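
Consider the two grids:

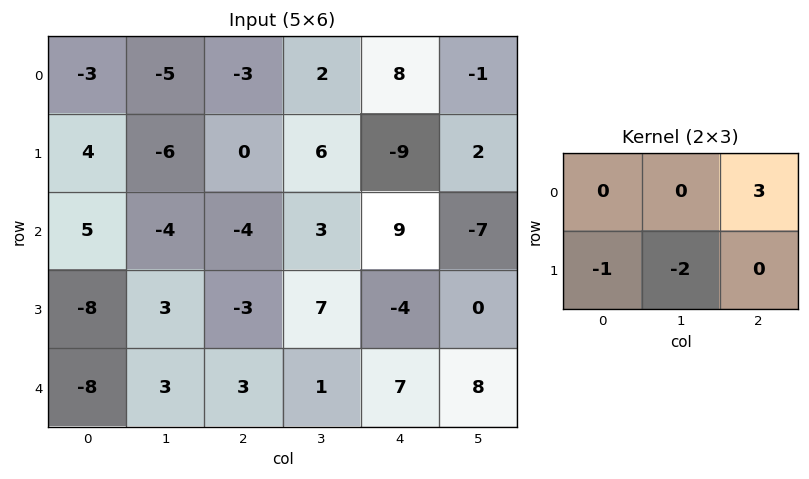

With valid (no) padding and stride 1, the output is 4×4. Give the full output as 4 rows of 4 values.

Output[0,0]: The receptive field on the input at this output position is [-3 -5 -3 / 4 -6 0]. Elementwise product with the kernel and sum: -3·3 + 4·-1 + -6·-2.

-1 12 12 9
3 30 -29 -15
-10 12 16 -20
-7 12 -17 -15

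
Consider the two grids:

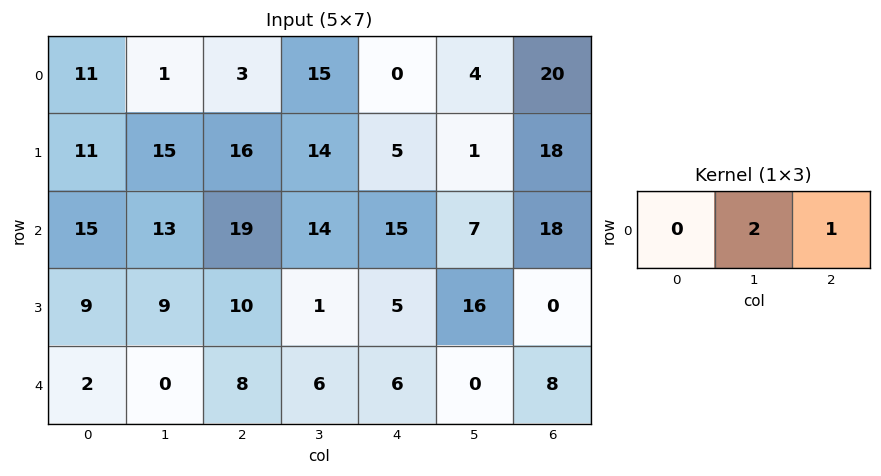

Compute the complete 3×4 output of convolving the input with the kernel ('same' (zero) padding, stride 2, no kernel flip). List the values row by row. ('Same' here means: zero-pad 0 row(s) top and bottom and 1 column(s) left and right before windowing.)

23 21 4 40
43 52 37 36
4 22 12 16

Output[0,0]: The receptive field on the zero-padded input at this output position is [0 11 1]. Elementwise product with the kernel and sum: 11·2 + 1·1.
Output[0,1]: The receptive field on the zero-padded input at this output position is [1 3 15]. Elementwise product with the kernel and sum: 3·2 + 15·1.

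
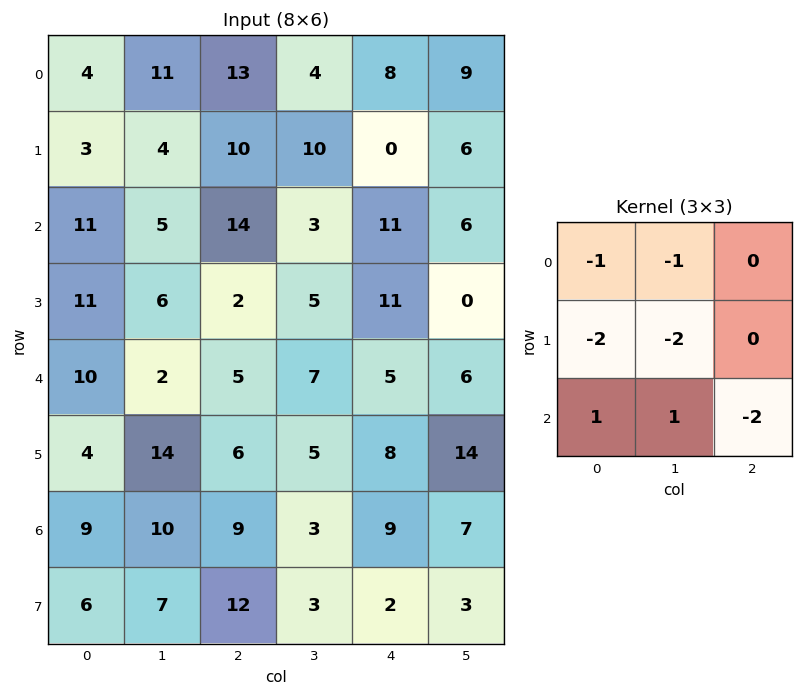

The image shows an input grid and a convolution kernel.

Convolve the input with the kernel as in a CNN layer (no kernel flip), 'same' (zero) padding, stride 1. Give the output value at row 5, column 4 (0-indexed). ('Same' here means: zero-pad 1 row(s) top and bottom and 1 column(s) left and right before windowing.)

The receptive field on the zero-padded input at this output position is [7 5 6 / 5 8 14 / 3 9 7]. Elementwise product with the kernel and sum: 7·-1 + 5·-1 + 5·-2 + 8·-2 + 3·1 + 9·1 + 7·-2.

-40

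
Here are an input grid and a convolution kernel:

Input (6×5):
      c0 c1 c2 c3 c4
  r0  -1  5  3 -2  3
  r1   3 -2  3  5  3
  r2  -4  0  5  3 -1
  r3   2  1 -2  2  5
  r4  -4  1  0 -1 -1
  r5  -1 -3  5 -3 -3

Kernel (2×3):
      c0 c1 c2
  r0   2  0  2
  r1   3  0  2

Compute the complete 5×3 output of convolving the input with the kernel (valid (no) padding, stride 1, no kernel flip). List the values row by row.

Output[0,0]: The receptive field on the input at this output position is [-1 5 3 / 3 -2 3]. Elementwise product with the kernel and sum: -1·2 + 3·2 + 3·3 + 3·2.

19 10 27
10 12 25
4 13 12
-12 7 4
-1 -15 7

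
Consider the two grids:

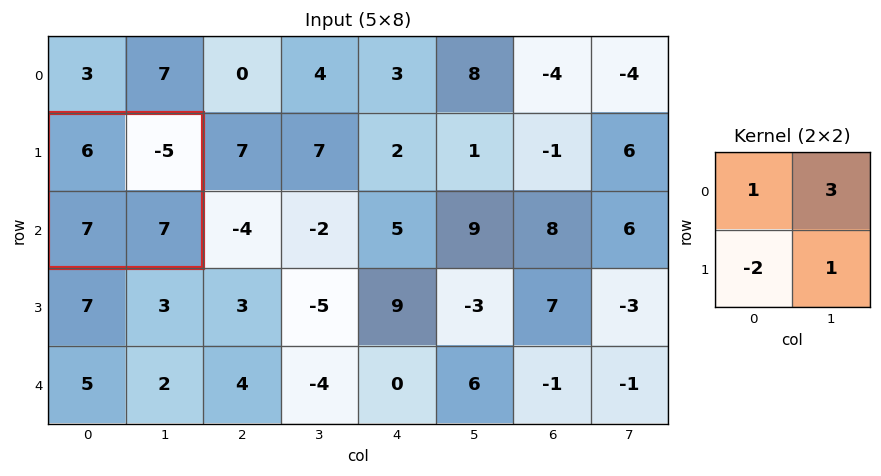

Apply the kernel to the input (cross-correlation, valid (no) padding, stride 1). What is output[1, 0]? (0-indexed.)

The receptive field on the input at this output position is [6 -5 / 7 7]. Elementwise product with the kernel and sum: 6·1 + -5·3 + 7·-2 + 7·1.

-16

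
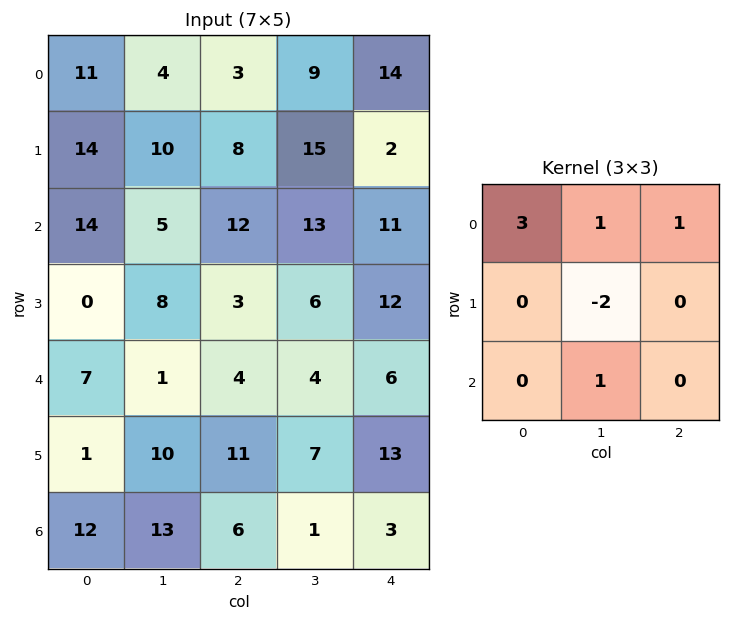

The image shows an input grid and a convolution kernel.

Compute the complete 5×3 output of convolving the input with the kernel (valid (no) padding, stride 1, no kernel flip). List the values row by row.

Output[0,0]: The receptive field on the input at this output position is [11 4 3 / 14 10 8 / 14 5 12]. Elementwise product with the kernel and sum: 11·3 + 4·1 + 3·1 + 10·-2 + 5·1.

25 20 15
58 32 21
44 38 52
19 36 26
19 -5 9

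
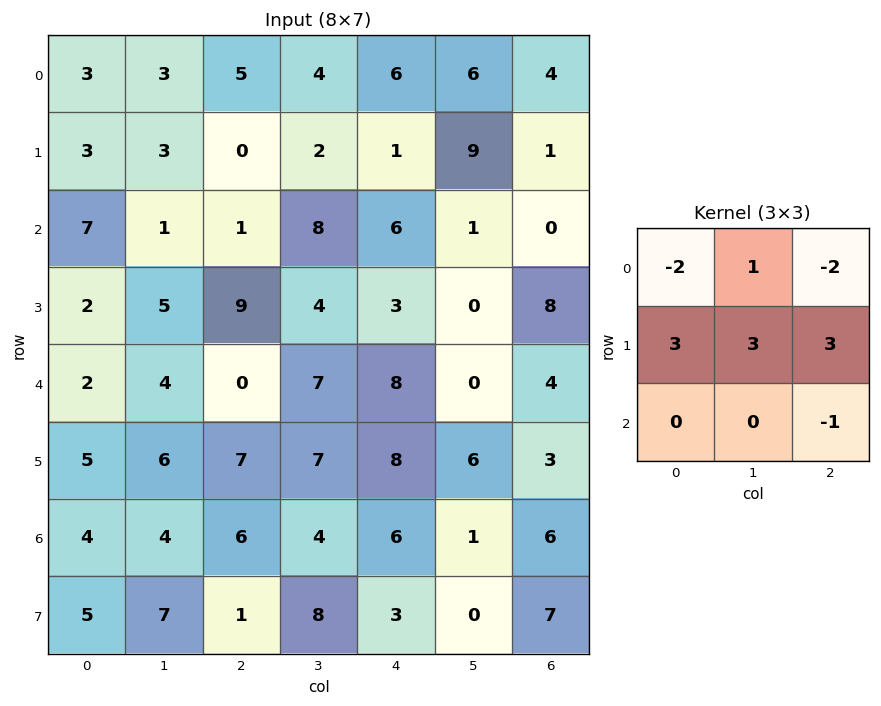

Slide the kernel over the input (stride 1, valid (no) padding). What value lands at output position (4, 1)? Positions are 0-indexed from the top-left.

The receptive field on the input at this output position is [4 0 7 / 6 7 7 / 4 6 4]. Elementwise product with the kernel and sum: 4·-2 + 0·1 + 7·-2 + 6·3 + 7·3 + 7·3 + 4·-1.

34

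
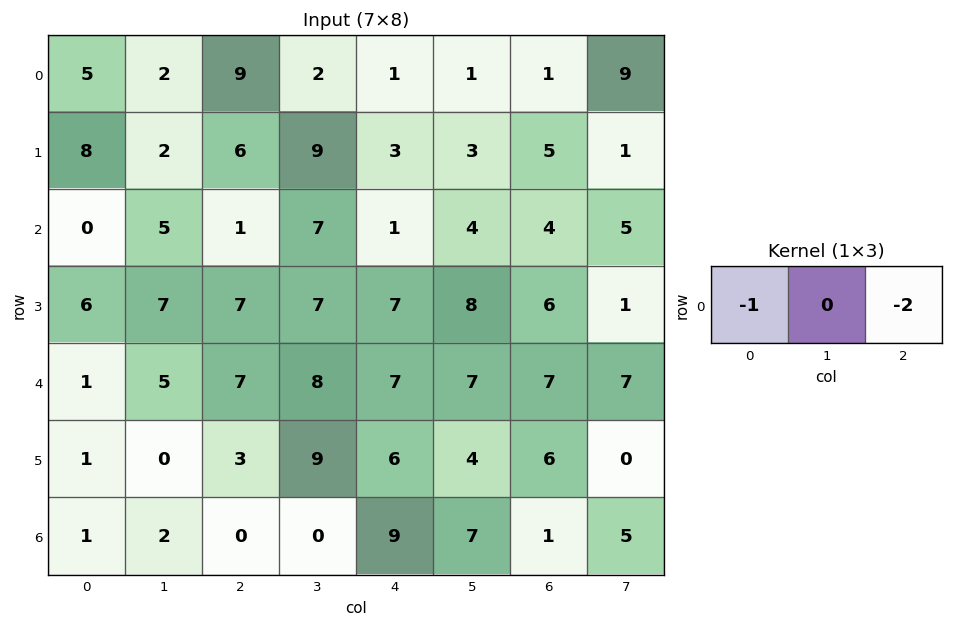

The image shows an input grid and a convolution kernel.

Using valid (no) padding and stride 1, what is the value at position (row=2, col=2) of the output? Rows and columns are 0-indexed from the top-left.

-3

The receptive field on the input at this output position is [1 7 1]. Elementwise product with the kernel and sum: 1·-1 + 1·-2.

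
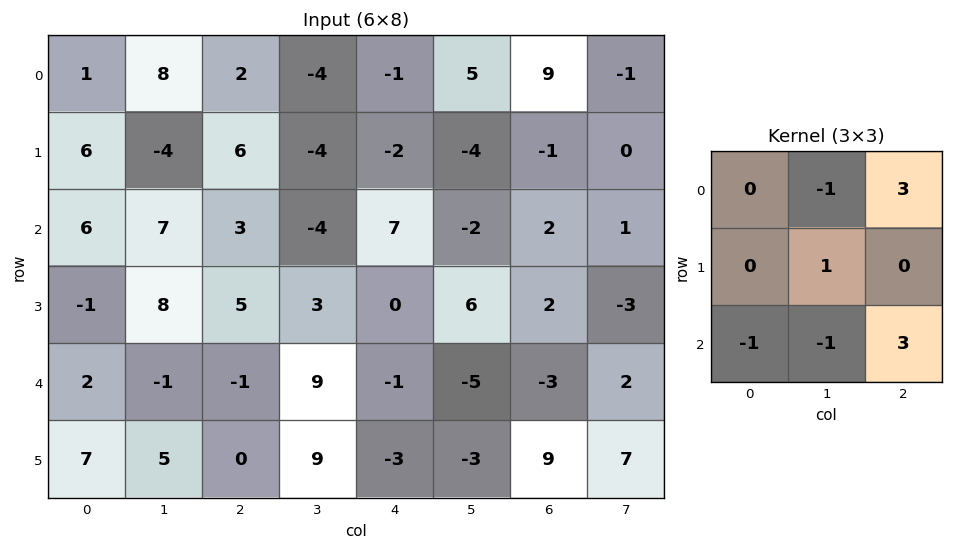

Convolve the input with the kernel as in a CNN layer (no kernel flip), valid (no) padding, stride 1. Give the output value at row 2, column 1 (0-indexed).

19

The receptive field on the input at this output position is [7 3 -4 / 8 5 3 / -1 -1 9]. Elementwise product with the kernel and sum: 3·-1 + -4·3 + 5·1 + -1·-1 + -1·-1 + 9·3.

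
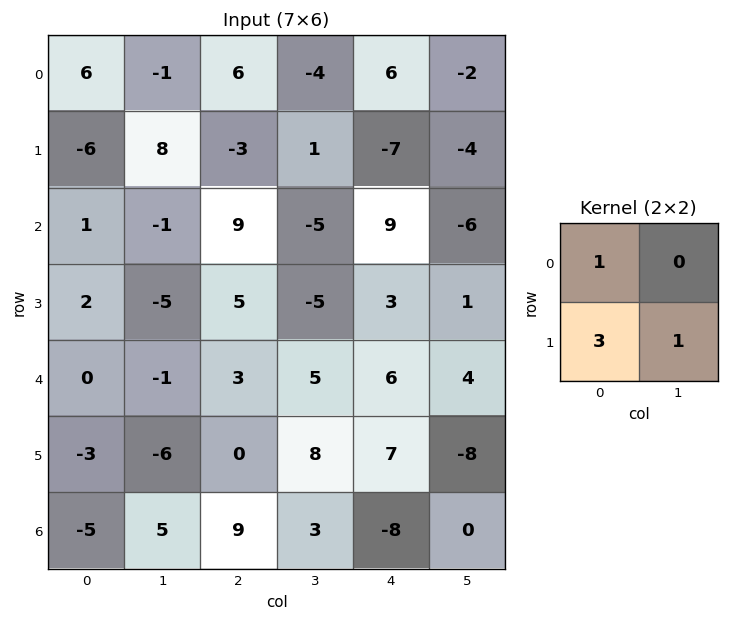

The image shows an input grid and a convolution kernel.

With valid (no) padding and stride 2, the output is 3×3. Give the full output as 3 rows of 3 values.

Output[0,0]: The receptive field on the input at this output position is [6 -1 / -6 8]. Elementwise product with the kernel and sum: 6·1 + -6·3 + 8·1.
Output[0,1]: The receptive field on the input at this output position is [6 -4 / -3 1]. Elementwise product with the kernel and sum: 6·1 + -3·3 + 1·1.

-4 -2 -19
2 19 19
-15 11 19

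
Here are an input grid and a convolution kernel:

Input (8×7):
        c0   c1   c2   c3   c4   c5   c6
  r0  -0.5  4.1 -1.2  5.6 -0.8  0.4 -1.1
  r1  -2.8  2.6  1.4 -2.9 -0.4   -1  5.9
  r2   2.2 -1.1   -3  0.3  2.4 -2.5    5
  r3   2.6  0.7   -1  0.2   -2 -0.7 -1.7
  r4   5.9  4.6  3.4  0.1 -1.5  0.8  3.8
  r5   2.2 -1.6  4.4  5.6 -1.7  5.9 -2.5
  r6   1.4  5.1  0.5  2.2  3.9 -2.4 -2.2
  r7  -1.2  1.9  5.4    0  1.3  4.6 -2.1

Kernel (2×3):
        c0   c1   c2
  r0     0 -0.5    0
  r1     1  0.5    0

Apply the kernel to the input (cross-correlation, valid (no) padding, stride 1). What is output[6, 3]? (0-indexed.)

-1.3

The receptive field on the input at this output position is [2.2 3.9 -2.4 / 0 1.3 4.6]. Elementwise product with the kernel and sum: 3.9·-0.5 + 0·1 + 1.3·0.5.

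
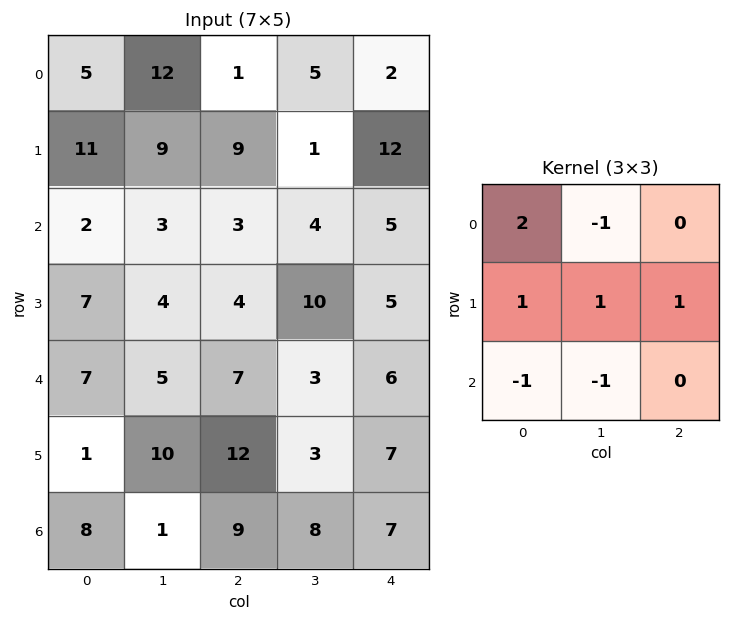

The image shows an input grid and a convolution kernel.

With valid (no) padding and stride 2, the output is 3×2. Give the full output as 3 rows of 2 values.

Output[0,0]: The receptive field on the input at this output position is [5 12 1 / 11 9 9 / 2 3 3]. Elementwise product with the kernel and sum: 5·2 + 12·-1 + 11·1 + 9·1 + 9·1 + 2·-1 + 3·-1.

22 12
4 11
23 16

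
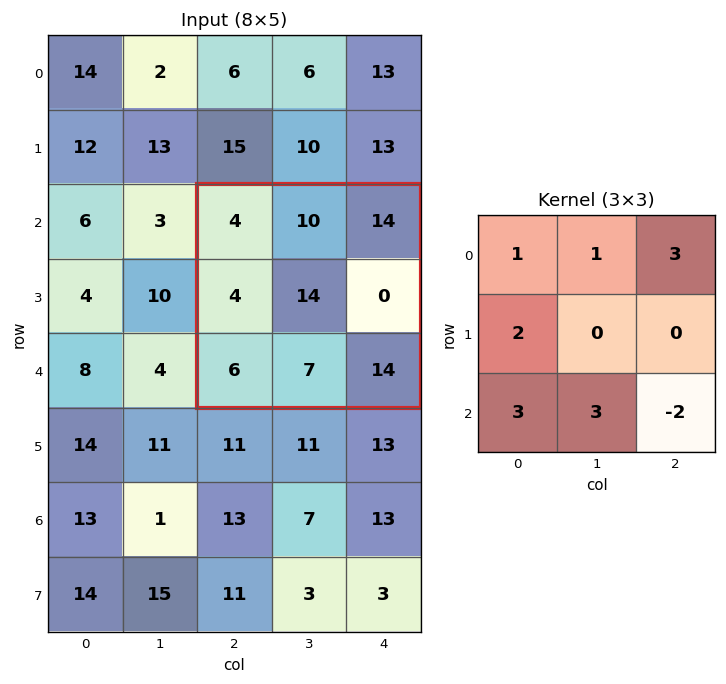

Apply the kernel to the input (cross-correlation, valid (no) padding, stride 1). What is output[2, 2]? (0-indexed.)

75

The receptive field on the input at this output position is [4 10 14 / 4 14 0 / 6 7 14]. Elementwise product with the kernel and sum: 4·1 + 10·1 + 14·3 + 4·2 + 6·3 + 7·3 + 14·-2.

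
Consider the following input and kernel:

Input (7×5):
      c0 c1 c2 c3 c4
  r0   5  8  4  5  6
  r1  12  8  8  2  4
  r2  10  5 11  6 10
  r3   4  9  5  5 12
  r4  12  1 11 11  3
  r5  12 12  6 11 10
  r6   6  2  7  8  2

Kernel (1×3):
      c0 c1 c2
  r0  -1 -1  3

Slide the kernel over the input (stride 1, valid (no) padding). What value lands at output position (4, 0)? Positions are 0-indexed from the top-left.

20

The receptive field on the input at this output position is [12 1 11]. Elementwise product with the kernel and sum: 12·-1 + 1·-1 + 11·3.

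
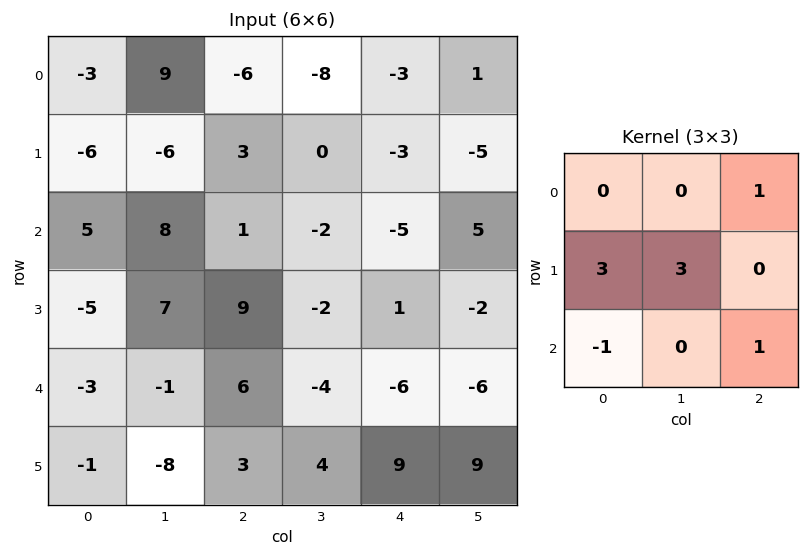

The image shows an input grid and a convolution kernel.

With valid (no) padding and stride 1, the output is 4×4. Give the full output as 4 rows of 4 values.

-46 -27 0 -1
56 18 -14 -26
16 43 4 0
1 25 13 -27

Output[0,0]: The receptive field on the input at this output position is [-3 9 -6 / -6 -6 3 / 5 8 1]. Elementwise product with the kernel and sum: -6·1 + -6·3 + -6·3 + 5·-1 + 1·1.
Output[0,1]: The receptive field on the input at this output position is [9 -6 -8 / -6 3 0 / 8 1 -2]. Elementwise product with the kernel and sum: -8·1 + -6·3 + 3·3 + 8·-1 + -2·1.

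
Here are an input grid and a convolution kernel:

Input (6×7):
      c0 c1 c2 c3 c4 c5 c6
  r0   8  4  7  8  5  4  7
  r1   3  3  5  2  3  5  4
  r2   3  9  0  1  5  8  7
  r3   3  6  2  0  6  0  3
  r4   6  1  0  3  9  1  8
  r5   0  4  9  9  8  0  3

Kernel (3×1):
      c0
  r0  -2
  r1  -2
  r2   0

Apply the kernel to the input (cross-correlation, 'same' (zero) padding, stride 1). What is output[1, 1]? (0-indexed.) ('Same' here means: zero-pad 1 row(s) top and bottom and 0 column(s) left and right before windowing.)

The receptive field on the zero-padded input at this output position is [4 / 3 / 9]. Elementwise product with the kernel and sum: 4·-2 + 3·-2.

-14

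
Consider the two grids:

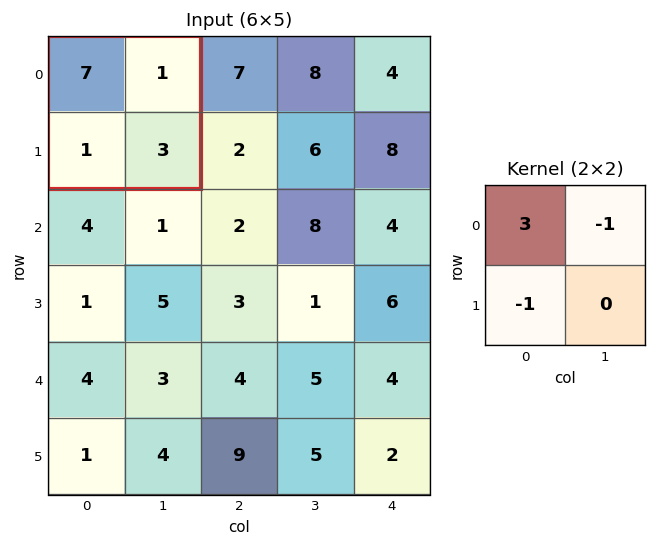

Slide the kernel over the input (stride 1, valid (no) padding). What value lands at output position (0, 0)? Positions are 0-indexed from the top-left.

The receptive field on the input at this output position is [7 1 / 1 3]. Elementwise product with the kernel and sum: 7·3 + 1·-1 + 1·-1.

19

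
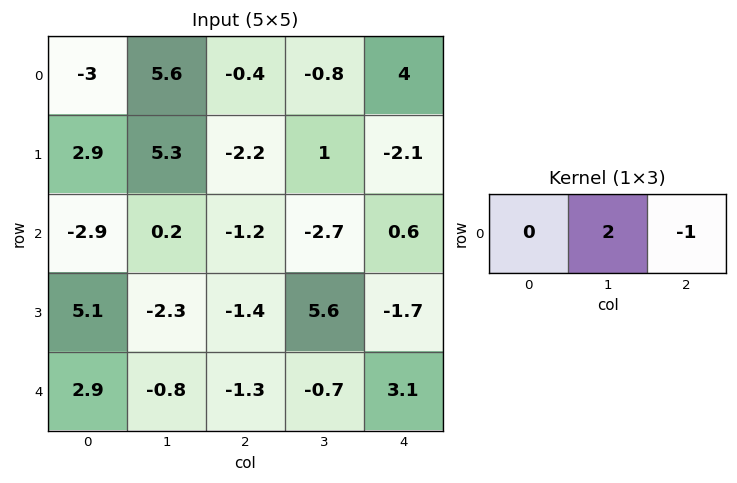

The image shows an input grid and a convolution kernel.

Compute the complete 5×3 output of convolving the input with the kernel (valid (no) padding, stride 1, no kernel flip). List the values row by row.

Output[0,0]: The receptive field on the input at this output position is [-3 5.6 -0.4]. Elementwise product with the kernel and sum: 5.6·2 + -0.4·-1.
Output[0,1]: The receptive field on the input at this output position is [5.6 -0.4 -0.8]. Elementwise product with the kernel and sum: -0.4·2 + -0.8·-1.

11.6 0 -5.6
12.8 -5.4 4.1
1.6 0.3 -6
-3.2 -8.4 12.9
-0.3 -1.9 -4.5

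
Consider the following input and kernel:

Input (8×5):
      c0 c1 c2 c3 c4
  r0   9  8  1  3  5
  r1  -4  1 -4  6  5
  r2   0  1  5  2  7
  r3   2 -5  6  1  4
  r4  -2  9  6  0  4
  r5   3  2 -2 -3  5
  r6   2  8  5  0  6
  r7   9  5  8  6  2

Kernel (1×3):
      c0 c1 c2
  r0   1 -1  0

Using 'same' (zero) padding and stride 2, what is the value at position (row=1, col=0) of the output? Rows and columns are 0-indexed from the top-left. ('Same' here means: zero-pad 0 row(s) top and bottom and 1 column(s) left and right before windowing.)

The receptive field on the zero-padded input at this output position is [0 0 1]. Elementwise product with the kernel and sum: 0·1 + 0·-1.

0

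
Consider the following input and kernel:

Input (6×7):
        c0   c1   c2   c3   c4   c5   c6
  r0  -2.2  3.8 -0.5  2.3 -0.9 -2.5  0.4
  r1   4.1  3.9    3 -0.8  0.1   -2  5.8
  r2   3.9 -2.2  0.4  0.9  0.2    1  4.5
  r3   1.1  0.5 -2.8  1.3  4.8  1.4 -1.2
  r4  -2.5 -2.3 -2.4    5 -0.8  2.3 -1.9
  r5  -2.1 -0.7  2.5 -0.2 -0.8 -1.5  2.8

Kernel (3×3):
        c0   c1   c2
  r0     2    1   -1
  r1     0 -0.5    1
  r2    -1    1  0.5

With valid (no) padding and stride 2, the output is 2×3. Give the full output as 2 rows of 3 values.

-4.95 3.3 5.15
1.15 12.65 -2.85

Output[0,0]: The receptive field on the input at this output position is [-2.2 3.8 -0.5 / 4.1 3.9 3 / 3.9 -2.2 0.4]. Elementwise product with the kernel and sum: -2.2·2 + 3.8·1 + -0.5·-1 + 3.9·-0.5 + 3·1 + 3.9·-1 + -2.2·1 + 0.4·0.5.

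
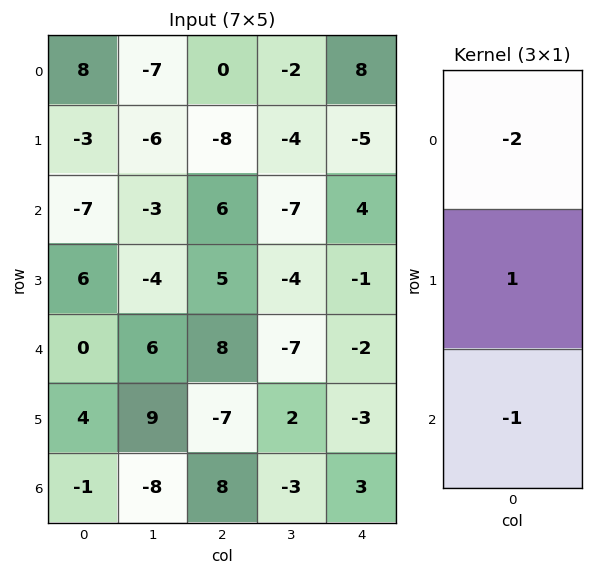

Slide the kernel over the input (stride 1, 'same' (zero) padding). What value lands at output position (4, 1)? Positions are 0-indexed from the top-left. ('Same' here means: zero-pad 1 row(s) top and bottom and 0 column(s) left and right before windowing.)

5

The receptive field on the zero-padded input at this output position is [-4 / 6 / 9]. Elementwise product with the kernel and sum: -4·-2 + 6·1 + 9·-1.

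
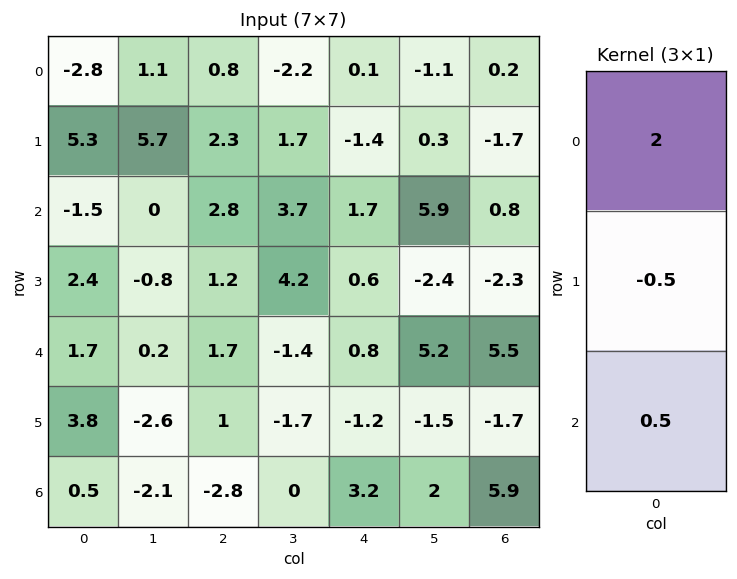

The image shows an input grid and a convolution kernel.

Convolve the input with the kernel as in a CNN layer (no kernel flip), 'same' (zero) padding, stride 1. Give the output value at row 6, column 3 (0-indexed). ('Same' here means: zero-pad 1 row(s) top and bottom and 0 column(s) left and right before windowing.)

The receptive field on the zero-padded input at this output position is [-1.7 / 0 / 0]. Elementwise product with the kernel and sum: -1.7·2 + 0·-0.5 + 0·0.5.

-3.4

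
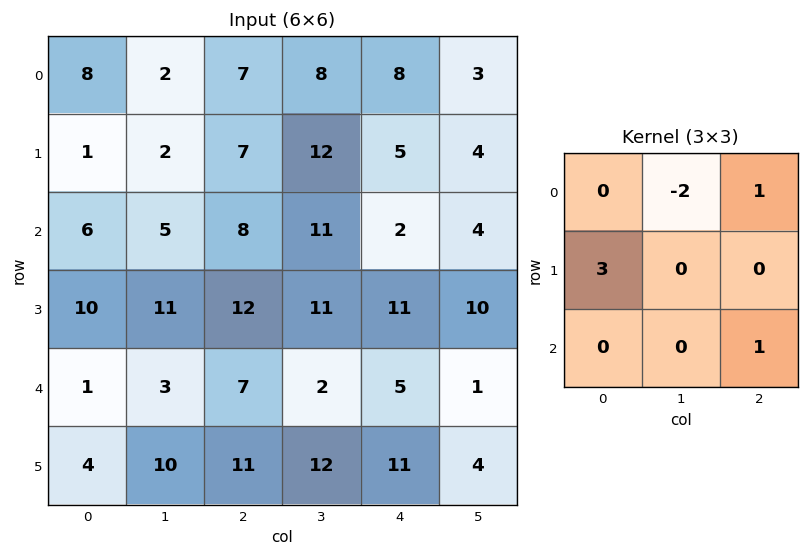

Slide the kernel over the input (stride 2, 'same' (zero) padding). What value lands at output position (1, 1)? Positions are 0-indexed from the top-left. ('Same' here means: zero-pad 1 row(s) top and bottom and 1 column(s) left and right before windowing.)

The receptive field on the zero-padded input at this output position is [2 7 12 / 5 8 11 / 11 12 11]. Elementwise product with the kernel and sum: 7·-2 + 12·1 + 5·3 + 11·1.

24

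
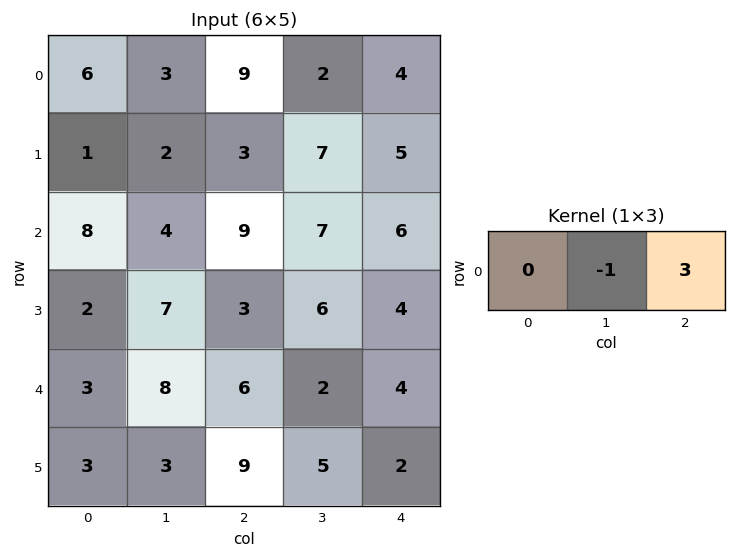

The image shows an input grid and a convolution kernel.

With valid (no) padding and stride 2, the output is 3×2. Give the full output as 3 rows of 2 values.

24 10
23 11
10 10

Output[0,0]: The receptive field on the input at this output position is [6 3 9]. Elementwise product with the kernel and sum: 3·-1 + 9·3.
Output[0,1]: The receptive field on the input at this output position is [9 2 4]. Elementwise product with the kernel and sum: 2·-1 + 4·3.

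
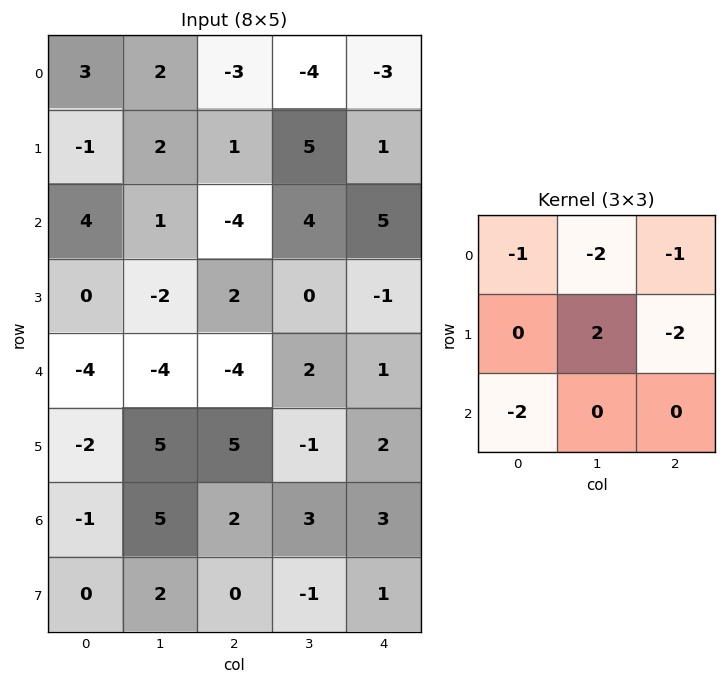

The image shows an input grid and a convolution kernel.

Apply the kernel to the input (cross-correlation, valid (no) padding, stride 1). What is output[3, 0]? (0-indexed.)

6

The receptive field on the input at this output position is [0 -2 2 / -4 -4 -4 / -2 5 5]. Elementwise product with the kernel and sum: 0·-1 + -2·-2 + 2·-1 + -4·2 + -4·-2 + -2·-2.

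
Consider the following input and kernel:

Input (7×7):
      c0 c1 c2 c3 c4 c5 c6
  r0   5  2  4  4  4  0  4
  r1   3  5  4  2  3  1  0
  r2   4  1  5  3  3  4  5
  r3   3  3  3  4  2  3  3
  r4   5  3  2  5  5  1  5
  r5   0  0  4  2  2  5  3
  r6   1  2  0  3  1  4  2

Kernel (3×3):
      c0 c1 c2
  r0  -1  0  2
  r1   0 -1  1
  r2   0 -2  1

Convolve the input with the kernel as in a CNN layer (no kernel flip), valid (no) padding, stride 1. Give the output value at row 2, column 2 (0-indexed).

-6

The receptive field on the input at this output position is [5 3 3 / 3 4 2 / 2 5 5]. Elementwise product with the kernel and sum: 5·-1 + 3·2 + 4·-1 + 2·1 + 5·-2 + 5·1.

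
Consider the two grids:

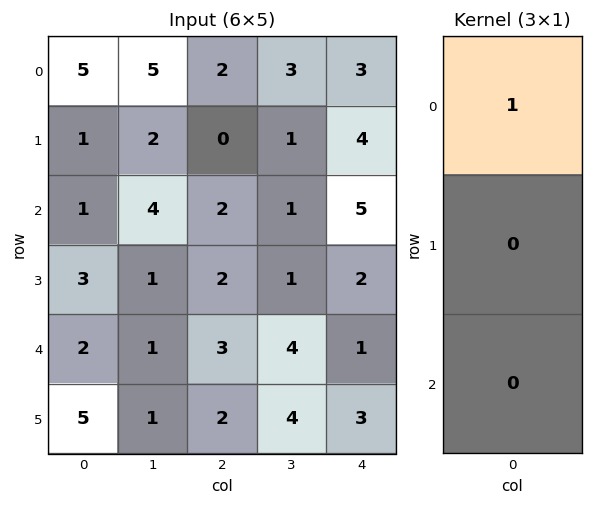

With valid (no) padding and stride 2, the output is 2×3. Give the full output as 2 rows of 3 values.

5 2 3
1 2 5

Output[0,0]: The receptive field on the input at this output position is [5 / 1 / 1]. Elementwise product with the kernel and sum: 5·1.
Output[0,1]: The receptive field on the input at this output position is [2 / 0 / 2]. Elementwise product with the kernel and sum: 2·1.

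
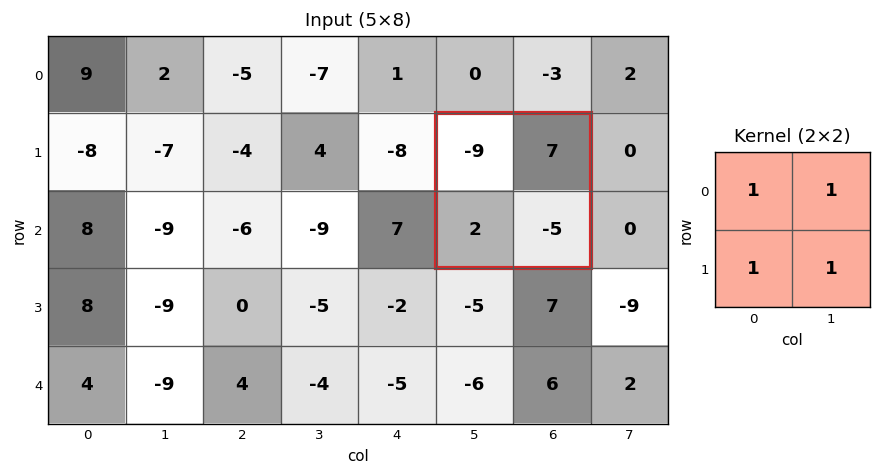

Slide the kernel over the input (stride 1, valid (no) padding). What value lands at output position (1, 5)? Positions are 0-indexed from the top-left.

The receptive field on the input at this output position is [-9 7 / 2 -5]. Elementwise product with the kernel and sum: -9·1 + 7·1 + 2·1 + -5·1.

-5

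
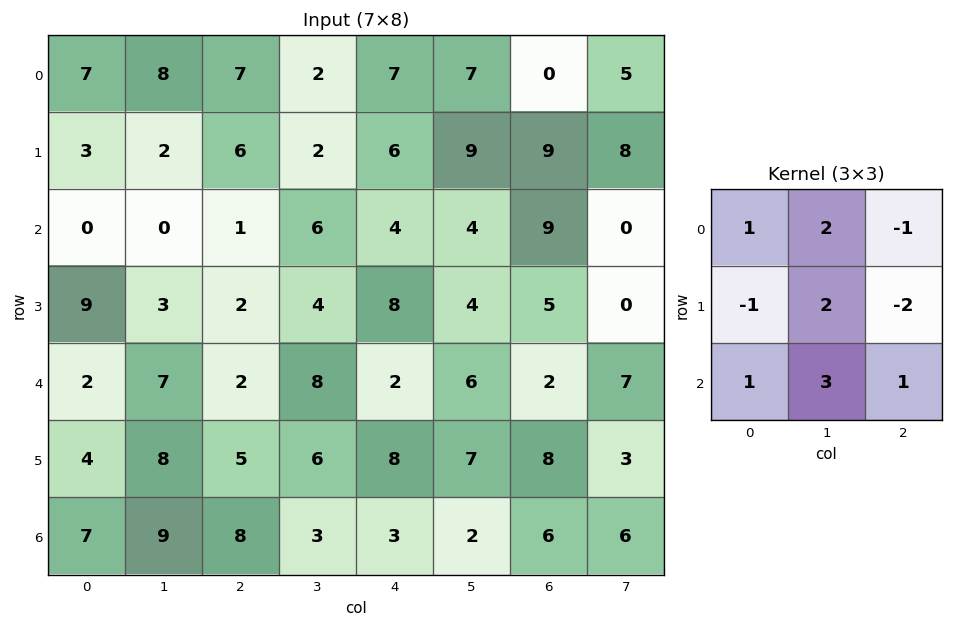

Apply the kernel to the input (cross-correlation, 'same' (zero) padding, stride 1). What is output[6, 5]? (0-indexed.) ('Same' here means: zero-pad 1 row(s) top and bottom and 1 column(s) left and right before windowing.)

3

The receptive field on the zero-padded input at this output position is [8 7 8 / 3 2 6 / 0 0 0]. Elementwise product with the kernel and sum: 8·1 + 7·2 + 8·-1 + 3·-1 + 2·2 + 6·-2 + 0·1 + 0·3 + 0·1.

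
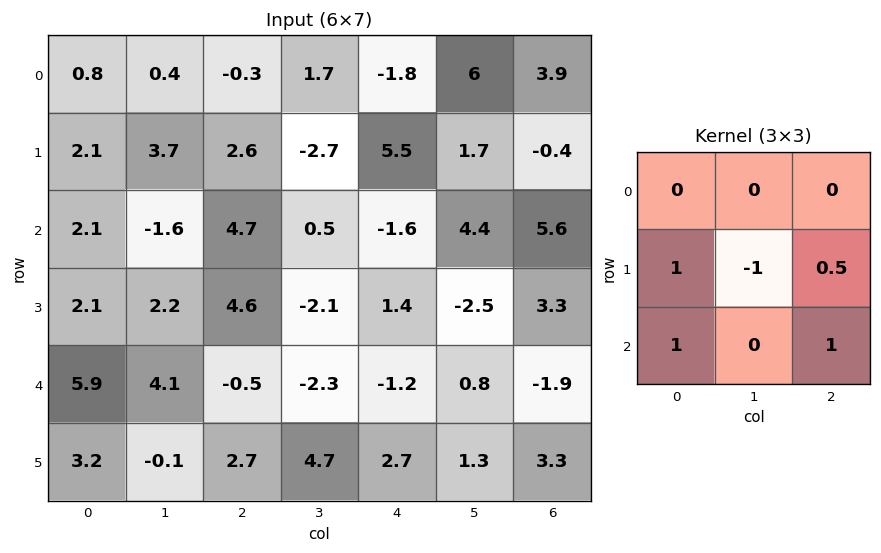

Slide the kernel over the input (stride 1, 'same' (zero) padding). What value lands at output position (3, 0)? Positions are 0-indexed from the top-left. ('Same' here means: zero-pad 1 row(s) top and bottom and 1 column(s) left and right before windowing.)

3.1

The receptive field on the zero-padded input at this output position is [0 2.1 -1.6 / 0 2.1 2.2 / 0 5.9 4.1]. Elementwise product with the kernel and sum: 0·1 + 2.1·-1 + 2.2·0.5 + 0·1 + 4.1·1.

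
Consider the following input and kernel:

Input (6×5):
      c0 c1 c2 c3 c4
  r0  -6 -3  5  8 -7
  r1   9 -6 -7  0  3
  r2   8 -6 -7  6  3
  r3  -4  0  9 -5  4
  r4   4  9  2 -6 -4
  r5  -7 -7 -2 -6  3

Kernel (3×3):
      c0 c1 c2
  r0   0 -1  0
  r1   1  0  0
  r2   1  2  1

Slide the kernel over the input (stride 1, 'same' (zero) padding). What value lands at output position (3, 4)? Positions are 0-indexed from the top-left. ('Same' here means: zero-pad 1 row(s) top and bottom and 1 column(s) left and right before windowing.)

The receptive field on the zero-padded input at this output position is [6 3 0 / -5 4 0 / -6 -4 0]. Elementwise product with the kernel and sum: 3·-1 + -5·1 + -6·1 + -4·2 + 0·1.

-22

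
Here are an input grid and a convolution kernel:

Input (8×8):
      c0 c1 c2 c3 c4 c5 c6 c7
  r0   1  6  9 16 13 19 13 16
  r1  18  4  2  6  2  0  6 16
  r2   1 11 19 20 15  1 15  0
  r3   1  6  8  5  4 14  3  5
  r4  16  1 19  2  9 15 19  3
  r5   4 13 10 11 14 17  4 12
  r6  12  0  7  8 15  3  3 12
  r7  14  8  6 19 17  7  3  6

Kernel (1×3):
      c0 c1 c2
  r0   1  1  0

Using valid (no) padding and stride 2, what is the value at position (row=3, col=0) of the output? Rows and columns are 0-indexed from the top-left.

12

The receptive field on the input at this output position is [12 0 7]. Elementwise product with the kernel and sum: 12·1 + 0·1.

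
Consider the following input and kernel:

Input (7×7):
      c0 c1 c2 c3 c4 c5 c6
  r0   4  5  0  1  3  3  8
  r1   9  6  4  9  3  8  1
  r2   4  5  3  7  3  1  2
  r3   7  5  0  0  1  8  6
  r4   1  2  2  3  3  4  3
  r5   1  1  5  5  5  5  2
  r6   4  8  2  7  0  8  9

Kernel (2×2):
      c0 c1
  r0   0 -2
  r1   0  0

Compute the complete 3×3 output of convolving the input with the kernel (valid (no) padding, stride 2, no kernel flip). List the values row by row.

Output[0,0]: The receptive field on the input at this output position is [4 5 / 9 6]. Elementwise product with the kernel and sum: 5·-2.

-10 -2 -6
-10 -14 -2
-4 -6 -8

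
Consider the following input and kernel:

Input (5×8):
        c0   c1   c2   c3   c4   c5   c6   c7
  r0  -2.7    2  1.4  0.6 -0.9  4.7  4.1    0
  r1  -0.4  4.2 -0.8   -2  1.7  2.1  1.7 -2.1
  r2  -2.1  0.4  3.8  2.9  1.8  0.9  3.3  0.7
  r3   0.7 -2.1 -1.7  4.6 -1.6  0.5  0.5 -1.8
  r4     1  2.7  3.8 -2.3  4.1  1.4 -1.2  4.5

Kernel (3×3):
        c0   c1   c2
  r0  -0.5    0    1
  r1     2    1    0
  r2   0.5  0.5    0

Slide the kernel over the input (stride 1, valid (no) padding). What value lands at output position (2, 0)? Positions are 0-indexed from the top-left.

The receptive field on the input at this output position is [-2.1 0.4 3.8 / 0.7 -2.1 -1.7 / 1 2.7 3.8]. Elementwise product with the kernel and sum: -2.1·-0.5 + 3.8·1 + 0.7·2 + -2.1·1 + 1·0.5 + 2.7·0.5.

6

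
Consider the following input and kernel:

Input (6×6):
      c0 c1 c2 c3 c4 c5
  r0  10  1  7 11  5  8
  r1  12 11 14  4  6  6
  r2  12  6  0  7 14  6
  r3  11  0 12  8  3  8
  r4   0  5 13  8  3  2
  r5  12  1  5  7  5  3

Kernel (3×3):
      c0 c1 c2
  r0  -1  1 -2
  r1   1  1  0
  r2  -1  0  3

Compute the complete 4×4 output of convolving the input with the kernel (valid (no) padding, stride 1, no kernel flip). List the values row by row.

-12 24 54 -1
14 25 -18 27
44 11 -5 4
-27 34 21 -8

Output[0,0]: The receptive field on the input at this output position is [10 1 7 / 12 11 14 / 12 6 0]. Elementwise product with the kernel and sum: 10·-1 + 1·1 + 7·-2 + 12·1 + 11·1 + 12·-1 + 0·3.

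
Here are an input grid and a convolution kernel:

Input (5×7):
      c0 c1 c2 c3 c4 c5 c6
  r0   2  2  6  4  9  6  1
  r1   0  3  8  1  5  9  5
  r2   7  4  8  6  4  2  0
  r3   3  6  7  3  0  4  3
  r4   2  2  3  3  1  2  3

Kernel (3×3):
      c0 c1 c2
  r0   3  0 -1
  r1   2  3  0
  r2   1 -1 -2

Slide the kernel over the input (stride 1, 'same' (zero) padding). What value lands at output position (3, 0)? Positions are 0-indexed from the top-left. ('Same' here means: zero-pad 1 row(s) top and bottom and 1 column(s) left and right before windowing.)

-1

The receptive field on the zero-padded input at this output position is [0 7 4 / 0 3 6 / 0 2 2]. Elementwise product with the kernel and sum: 0·3 + 4·-1 + 0·2 + 3·3 + 0·1 + 2·-1 + 2·-2.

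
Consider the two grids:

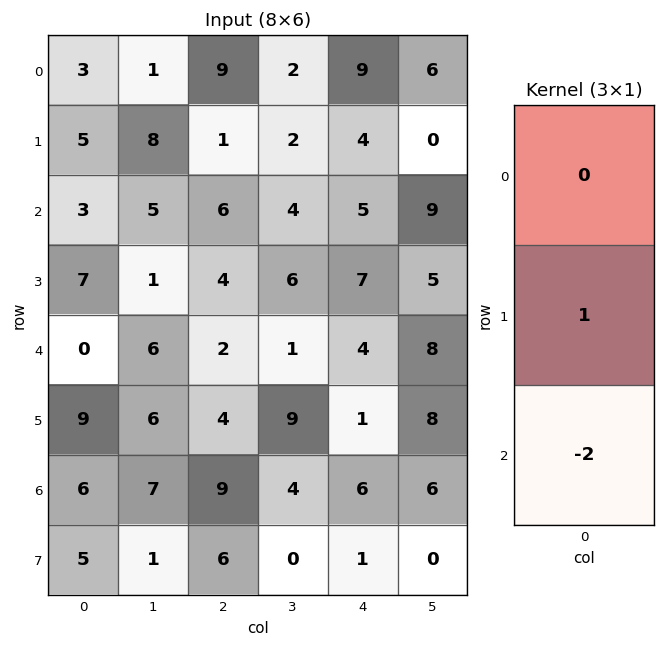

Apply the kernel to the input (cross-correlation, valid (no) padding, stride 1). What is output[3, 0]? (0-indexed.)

-18

The receptive field on the input at this output position is [7 / 0 / 9]. Elementwise product with the kernel and sum: 0·1 + 9·-2.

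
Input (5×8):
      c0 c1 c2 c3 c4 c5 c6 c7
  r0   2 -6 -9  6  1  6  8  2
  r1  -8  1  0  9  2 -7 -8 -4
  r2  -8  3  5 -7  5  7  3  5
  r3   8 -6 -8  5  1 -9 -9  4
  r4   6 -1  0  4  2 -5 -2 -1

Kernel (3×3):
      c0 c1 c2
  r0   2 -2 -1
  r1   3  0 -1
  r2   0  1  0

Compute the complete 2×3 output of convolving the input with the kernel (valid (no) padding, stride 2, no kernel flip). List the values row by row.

Output[0,0]: The receptive field on the input at this output position is [2 -6 -9 / -8 1 0 / -8 3 5]. Elementwise product with the kernel and sum: 2·2 + -6·-2 + -9·-1 + -8·3 + 0·-1 + 3·1.

4 -40 3
4 -2 0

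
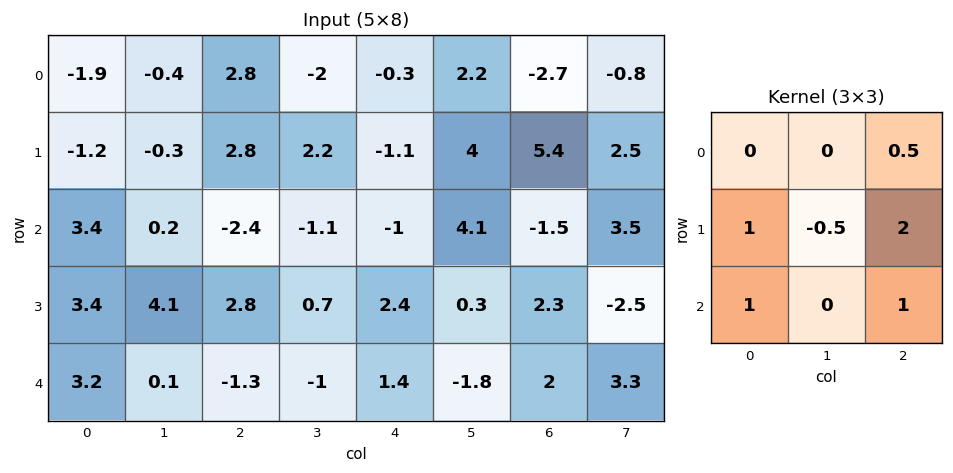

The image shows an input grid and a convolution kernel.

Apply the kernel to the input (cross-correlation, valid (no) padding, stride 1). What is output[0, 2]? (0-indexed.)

-4.05

The receptive field on the input at this output position is [2.8 -2 -0.3 / 2.8 2.2 -1.1 / -2.4 -1.1 -1]. Elementwise product with the kernel and sum: -0.3·0.5 + 2.8·1 + 2.2·-0.5 + -1.1·2 + -2.4·1 + -1·1.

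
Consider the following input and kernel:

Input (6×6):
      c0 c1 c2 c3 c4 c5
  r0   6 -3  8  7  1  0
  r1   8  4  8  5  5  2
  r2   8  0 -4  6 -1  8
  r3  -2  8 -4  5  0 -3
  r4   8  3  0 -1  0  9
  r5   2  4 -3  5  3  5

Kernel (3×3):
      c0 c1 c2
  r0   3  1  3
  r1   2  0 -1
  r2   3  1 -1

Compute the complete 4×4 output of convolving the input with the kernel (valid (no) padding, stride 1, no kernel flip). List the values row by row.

Output[0,0]: The receptive field on the input at this output position is [6 -3 8 / 8 4 8 / 8 0 -4]. Elementwise product with the kernel and sum: 6·3 + -3·1 + 8·3 + 8·2 + 8·-1 + 8·3 + 0·1 + -4·-1.
Output[0,1]: The receptive field on the input at this output position is [-3 8 7 / 4 8 5 / 0 -4 6]. Elementwise product with the kernel and sum: -3·3 + 8·1 + 7·3 + 4·2 + 5·-1 + 0·3 + -4·1 + 6·-1.

75 13 40 39
78 44 30 48
39 35 -18 42
19 46 -14 8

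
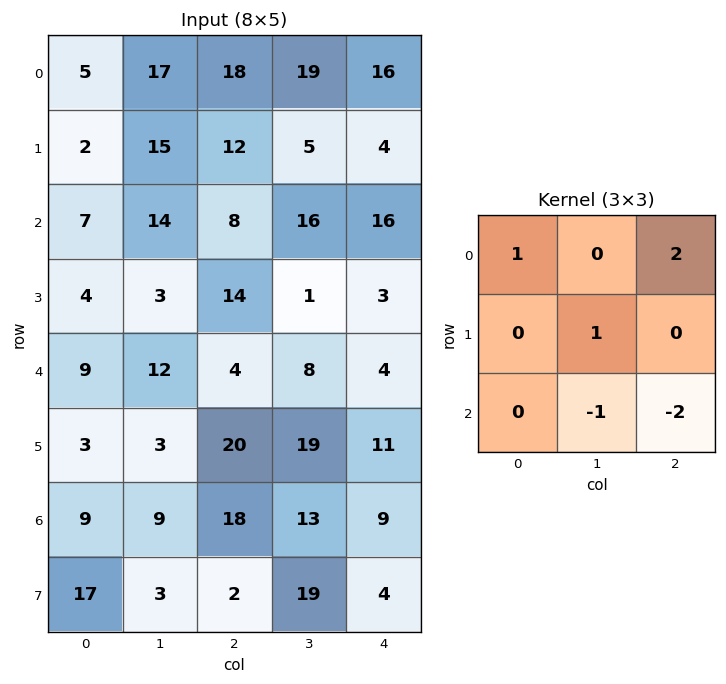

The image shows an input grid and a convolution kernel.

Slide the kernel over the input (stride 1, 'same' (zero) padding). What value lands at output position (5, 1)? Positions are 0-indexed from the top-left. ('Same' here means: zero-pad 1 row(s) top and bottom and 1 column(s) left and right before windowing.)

-25

The receptive field on the zero-padded input at this output position is [9 12 4 / 3 3 20 / 9 9 18]. Elementwise product with the kernel and sum: 9·1 + 4·2 + 3·1 + 9·-1 + 18·-2.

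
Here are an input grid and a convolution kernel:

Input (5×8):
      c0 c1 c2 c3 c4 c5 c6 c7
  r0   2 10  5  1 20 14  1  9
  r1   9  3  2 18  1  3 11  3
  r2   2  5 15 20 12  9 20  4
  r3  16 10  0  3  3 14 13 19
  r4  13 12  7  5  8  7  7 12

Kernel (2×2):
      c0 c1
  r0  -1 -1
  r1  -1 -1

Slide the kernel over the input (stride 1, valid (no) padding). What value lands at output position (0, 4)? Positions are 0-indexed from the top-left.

The receptive field on the input at this output position is [20 14 / 1 3]. Elementwise product with the kernel and sum: 20·-1 + 14·-1 + 1·-1 + 3·-1.

-38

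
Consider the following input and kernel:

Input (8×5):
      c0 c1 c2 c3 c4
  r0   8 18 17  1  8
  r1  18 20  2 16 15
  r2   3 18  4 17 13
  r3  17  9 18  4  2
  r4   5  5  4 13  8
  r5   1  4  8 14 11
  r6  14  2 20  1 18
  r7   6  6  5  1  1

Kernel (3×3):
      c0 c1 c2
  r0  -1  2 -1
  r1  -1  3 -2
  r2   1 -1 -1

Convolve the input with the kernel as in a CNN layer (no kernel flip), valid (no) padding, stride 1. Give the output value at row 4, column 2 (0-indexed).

The receptive field on the input at this output position is [4 13 8 / 8 14 11 / 20 1 18]. Elementwise product with the kernel and sum: 4·-1 + 13·2 + 8·-1 + 8·-1 + 14·3 + 11·-2 + 20·1 + 1·-1 + 18·-1.

27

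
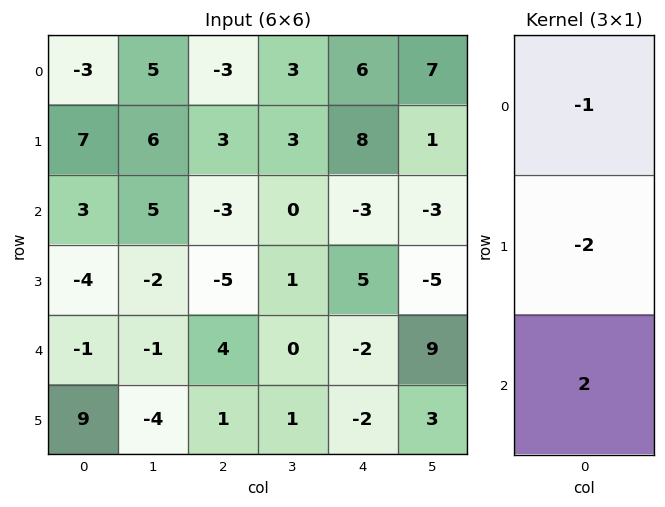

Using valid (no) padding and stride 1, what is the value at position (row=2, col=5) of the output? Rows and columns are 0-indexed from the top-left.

31

The receptive field on the input at this output position is [-3 / -5 / 9]. Elementwise product with the kernel and sum: -3·-1 + -5·-2 + 9·2.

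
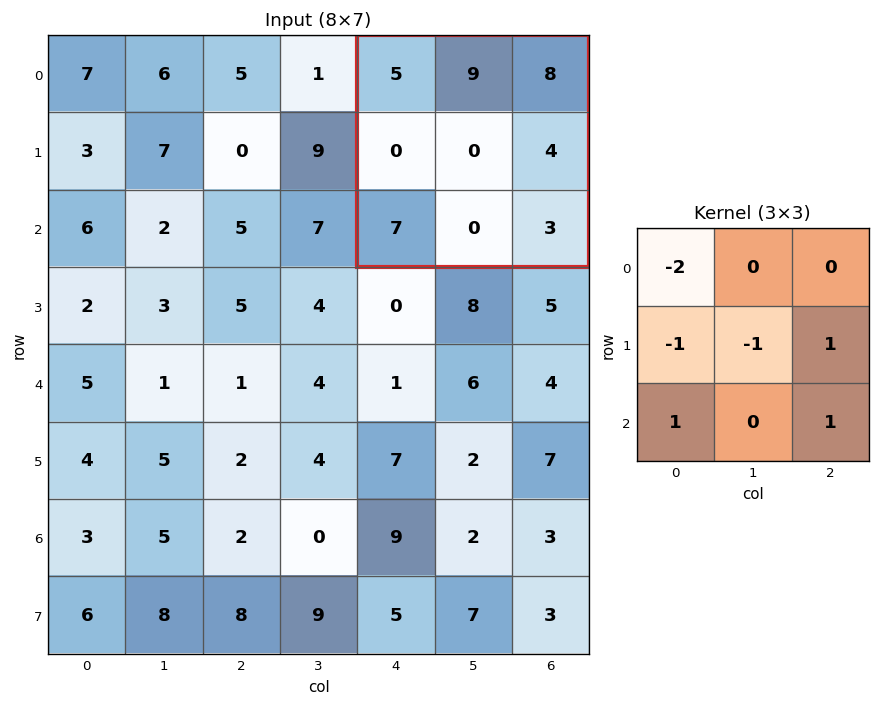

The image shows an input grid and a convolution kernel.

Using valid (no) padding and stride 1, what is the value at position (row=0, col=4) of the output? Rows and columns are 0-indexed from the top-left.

4

The receptive field on the input at this output position is [5 9 8 / 0 0 4 / 7 0 3]. Elementwise product with the kernel and sum: 5·-2 + 0·-1 + 0·-1 + 4·1 + 7·1 + 3·1.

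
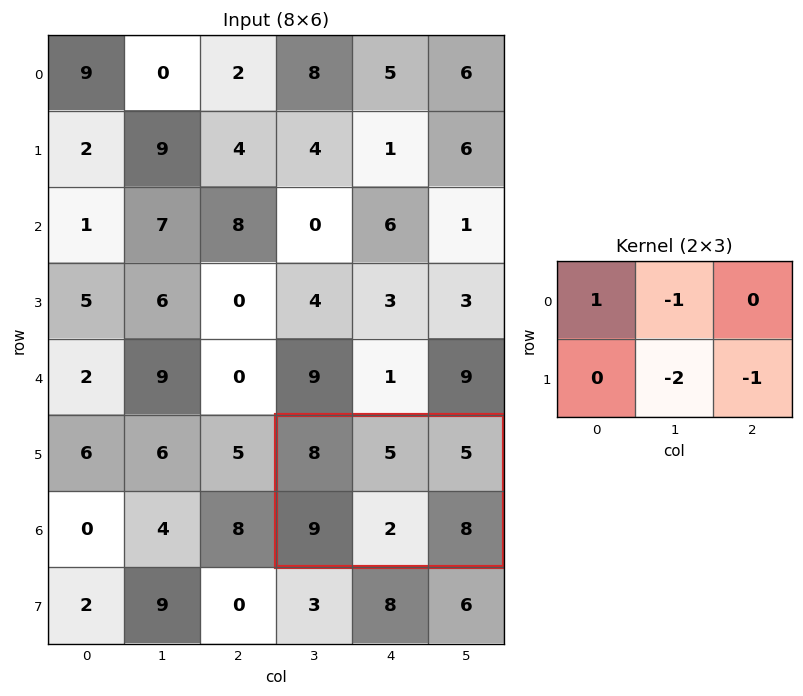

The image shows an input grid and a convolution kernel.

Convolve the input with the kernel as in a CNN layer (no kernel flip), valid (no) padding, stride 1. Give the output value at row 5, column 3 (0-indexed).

-9

The receptive field on the input at this output position is [8 5 5 / 9 2 8]. Elementwise product with the kernel and sum: 8·1 + 5·-1 + 2·-2 + 8·-1.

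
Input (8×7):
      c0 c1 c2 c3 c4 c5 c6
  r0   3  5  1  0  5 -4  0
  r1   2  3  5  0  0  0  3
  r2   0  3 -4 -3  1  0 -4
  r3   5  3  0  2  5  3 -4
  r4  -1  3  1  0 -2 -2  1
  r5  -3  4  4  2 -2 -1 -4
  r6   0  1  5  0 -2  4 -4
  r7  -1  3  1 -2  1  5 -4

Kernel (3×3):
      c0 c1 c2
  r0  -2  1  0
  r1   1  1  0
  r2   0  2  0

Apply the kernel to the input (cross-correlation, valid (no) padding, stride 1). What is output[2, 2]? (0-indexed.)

7

The receptive field on the input at this output position is [-4 -3 1 / 0 2 5 / 1 0 -2]. Elementwise product with the kernel and sum: -4·-2 + -3·1 + 0·1 + 2·1 + 0·2.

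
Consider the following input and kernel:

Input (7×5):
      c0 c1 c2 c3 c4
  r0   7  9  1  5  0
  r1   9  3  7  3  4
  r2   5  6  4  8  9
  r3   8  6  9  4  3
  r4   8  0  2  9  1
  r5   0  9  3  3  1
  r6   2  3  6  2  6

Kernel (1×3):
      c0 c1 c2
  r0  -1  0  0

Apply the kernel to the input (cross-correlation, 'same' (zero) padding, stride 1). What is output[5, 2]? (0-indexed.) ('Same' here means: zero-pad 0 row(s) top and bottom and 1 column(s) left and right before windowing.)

The receptive field on the zero-padded input at this output position is [9 3 3]. Elementwise product with the kernel and sum: 9·-1.

-9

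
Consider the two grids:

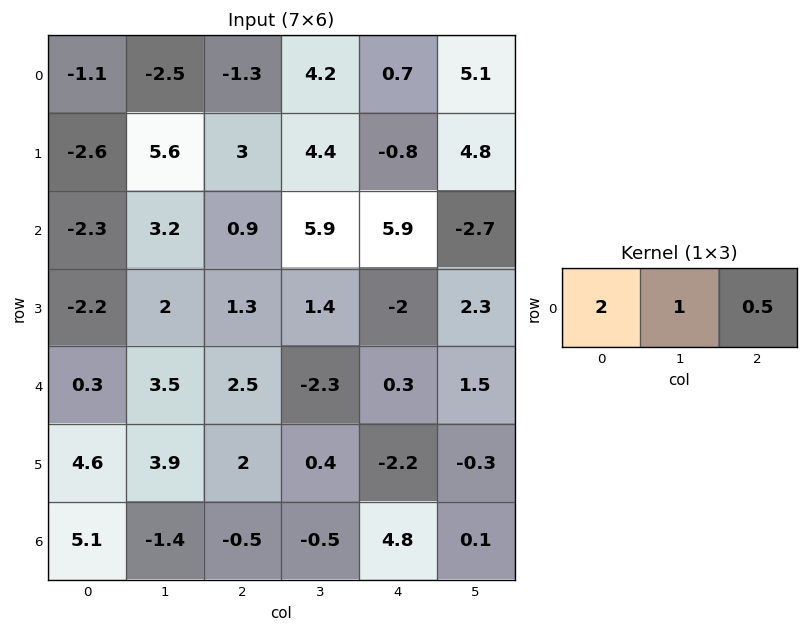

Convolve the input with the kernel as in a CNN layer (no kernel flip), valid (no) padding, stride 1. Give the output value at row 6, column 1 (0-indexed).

The receptive field on the input at this output position is [-1.4 -0.5 -0.5]. Elementwise product with the kernel and sum: -1.4·2 + -0.5·1 + -0.5·0.5.

-3.55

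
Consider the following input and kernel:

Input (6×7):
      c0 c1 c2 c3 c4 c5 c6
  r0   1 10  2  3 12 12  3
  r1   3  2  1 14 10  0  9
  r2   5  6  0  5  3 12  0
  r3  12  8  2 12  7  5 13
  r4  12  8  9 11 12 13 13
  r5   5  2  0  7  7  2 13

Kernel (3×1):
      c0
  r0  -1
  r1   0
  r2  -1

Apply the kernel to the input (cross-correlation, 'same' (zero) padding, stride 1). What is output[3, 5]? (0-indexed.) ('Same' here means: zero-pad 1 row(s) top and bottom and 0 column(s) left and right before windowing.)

-25

The receptive field on the zero-padded input at this output position is [12 / 5 / 13]. Elementwise product with the kernel and sum: 12·-1 + 13·-1.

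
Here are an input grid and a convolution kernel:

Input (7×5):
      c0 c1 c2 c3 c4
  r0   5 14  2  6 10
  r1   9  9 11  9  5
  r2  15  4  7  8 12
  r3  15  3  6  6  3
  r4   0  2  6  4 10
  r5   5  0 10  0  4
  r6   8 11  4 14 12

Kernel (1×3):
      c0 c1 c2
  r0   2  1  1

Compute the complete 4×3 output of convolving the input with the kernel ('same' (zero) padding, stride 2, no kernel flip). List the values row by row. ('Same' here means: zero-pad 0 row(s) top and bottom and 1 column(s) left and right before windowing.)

19 36 22
19 23 28
2 14 18
19 40 40

Output[0,0]: The receptive field on the zero-padded input at this output position is [0 5 14]. Elementwise product with the kernel and sum: 0·2 + 5·1 + 14·1.
Output[0,1]: The receptive field on the zero-padded input at this output position is [14 2 6]. Elementwise product with the kernel and sum: 14·2 + 2·1 + 6·1.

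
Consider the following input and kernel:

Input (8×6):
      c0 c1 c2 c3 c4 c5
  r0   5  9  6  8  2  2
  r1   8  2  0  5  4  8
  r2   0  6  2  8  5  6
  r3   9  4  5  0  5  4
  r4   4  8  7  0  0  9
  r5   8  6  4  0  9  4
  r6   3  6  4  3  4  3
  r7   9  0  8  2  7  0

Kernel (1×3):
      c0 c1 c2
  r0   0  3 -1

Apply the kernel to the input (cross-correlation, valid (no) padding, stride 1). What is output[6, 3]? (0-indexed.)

The receptive field on the input at this output position is [3 4 3]. Elementwise product with the kernel and sum: 4·3 + 3·-1.

9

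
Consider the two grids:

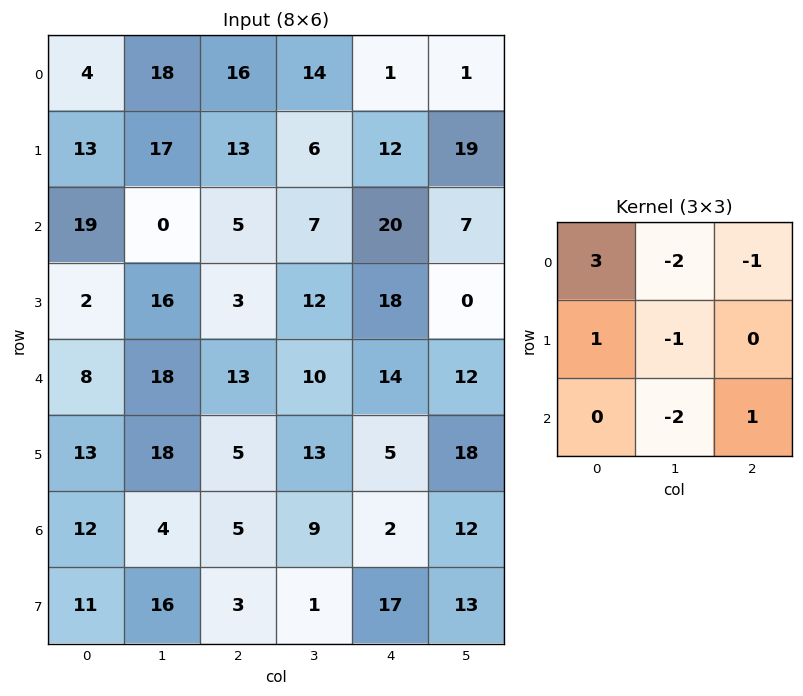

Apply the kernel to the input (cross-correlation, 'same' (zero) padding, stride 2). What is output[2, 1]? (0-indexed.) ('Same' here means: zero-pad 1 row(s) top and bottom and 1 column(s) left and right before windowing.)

The receptive field on the zero-padded input at this output position is [16 3 12 / 18 13 10 / 18 5 13]. Elementwise product with the kernel and sum: 16·3 + 3·-2 + 12·-1 + 18·1 + 13·-1 + 5·-2 + 13·1.

38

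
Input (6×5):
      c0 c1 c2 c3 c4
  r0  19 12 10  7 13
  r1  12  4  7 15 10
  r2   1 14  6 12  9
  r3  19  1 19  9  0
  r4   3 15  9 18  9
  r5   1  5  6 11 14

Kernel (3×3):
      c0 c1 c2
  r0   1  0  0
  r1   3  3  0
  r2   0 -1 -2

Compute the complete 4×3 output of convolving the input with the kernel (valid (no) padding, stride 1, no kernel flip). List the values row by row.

Output[0,0]: The receptive field on the input at this output position is [19 12 10 / 12 4 7 / 1 14 6]. Elementwise product with the kernel and sum: 19·1 + 12·3 + 4·3 + 14·-1 + 6·-2.

41 15 46
18 27 52
28 29 54
56 45 61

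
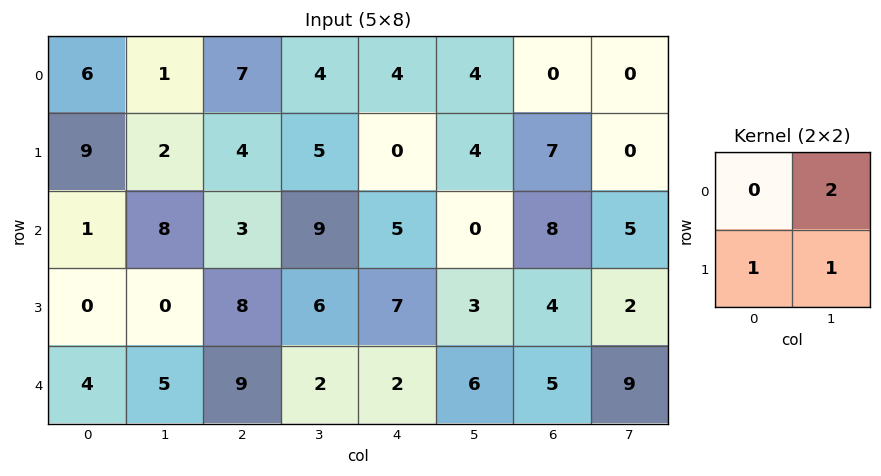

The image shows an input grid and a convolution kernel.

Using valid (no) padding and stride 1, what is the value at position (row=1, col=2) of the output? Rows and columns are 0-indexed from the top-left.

The receptive field on the input at this output position is [4 5 / 3 9]. Elementwise product with the kernel and sum: 5·2 + 3·1 + 9·1.

22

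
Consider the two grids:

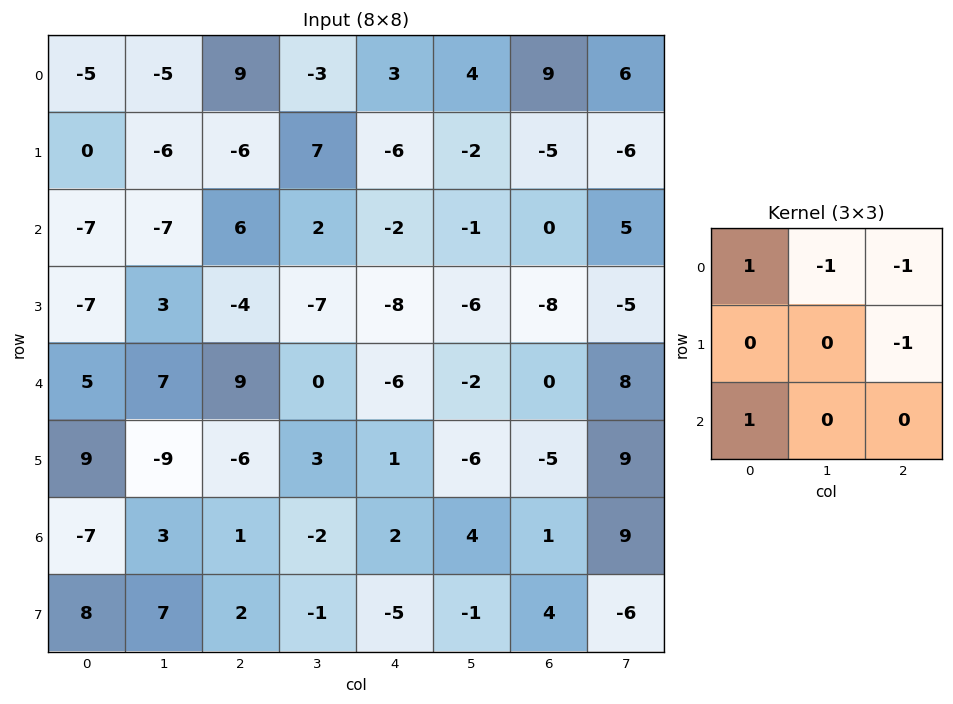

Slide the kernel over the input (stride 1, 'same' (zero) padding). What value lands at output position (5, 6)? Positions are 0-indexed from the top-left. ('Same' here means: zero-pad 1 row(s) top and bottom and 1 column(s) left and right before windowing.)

The receptive field on the zero-padded input at this output position is [-2 0 8 / -6 -5 9 / 4 1 9]. Elementwise product with the kernel and sum: -2·1 + 0·-1 + 8·-1 + 9·-1 + 4·1.

-15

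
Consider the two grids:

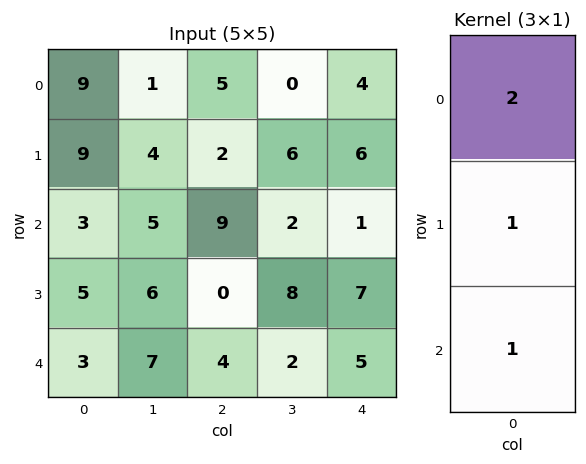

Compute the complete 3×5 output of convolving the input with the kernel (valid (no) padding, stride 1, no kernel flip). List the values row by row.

30 11 21 8 15
26 19 13 22 20
14 23 22 14 14

Output[0,0]: The receptive field on the input at this output position is [9 / 9 / 3]. Elementwise product with the kernel and sum: 9·2 + 9·1 + 3·1.
Output[0,1]: The receptive field on the input at this output position is [1 / 4 / 5]. Elementwise product with the kernel and sum: 1·2 + 4·1 + 5·1.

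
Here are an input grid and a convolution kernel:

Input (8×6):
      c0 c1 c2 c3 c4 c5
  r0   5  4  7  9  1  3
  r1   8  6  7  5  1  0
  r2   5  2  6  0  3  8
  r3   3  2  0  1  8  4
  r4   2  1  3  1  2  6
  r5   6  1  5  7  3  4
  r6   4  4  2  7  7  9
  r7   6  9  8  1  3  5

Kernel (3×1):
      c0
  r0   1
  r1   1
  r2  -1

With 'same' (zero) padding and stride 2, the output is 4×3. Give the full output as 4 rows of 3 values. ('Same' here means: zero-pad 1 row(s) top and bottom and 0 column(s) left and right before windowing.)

Output[0,0]: The receptive field on the zero-padded input at this output position is [0 / 5 / 8]. Elementwise product with the kernel and sum: 0·1 + 5·1 + 8·-1.

-3 0 0
10 13 -4
-1 -2 7
4 -1 7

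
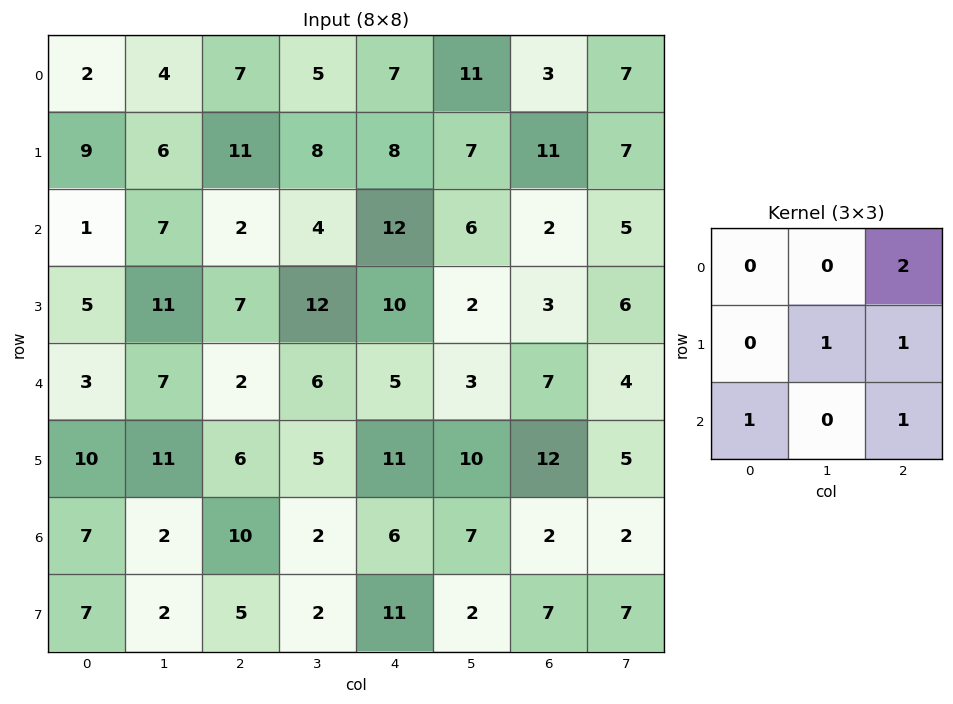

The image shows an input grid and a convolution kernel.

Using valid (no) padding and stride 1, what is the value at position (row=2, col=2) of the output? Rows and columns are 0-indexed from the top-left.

The receptive field on the input at this output position is [2 4 12 / 7 12 10 / 2 6 5]. Elementwise product with the kernel and sum: 12·2 + 12·1 + 10·1 + 2·1 + 5·1.

53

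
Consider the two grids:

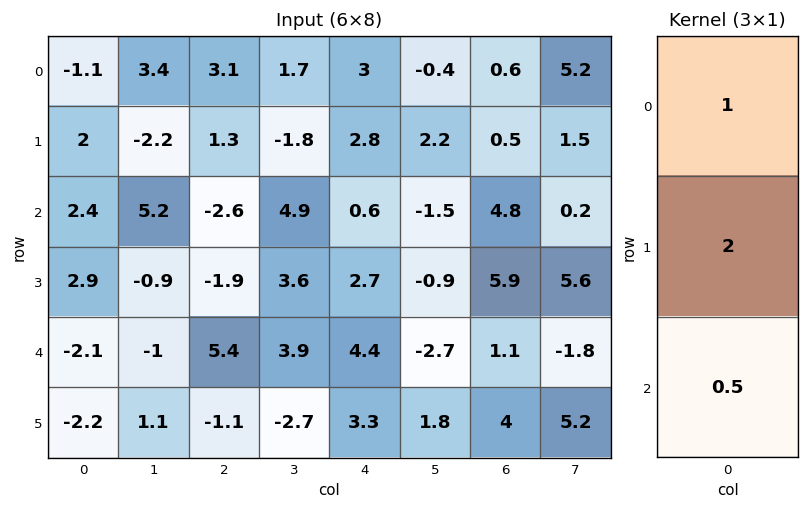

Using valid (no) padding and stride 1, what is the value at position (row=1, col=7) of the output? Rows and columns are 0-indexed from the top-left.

The receptive field on the input at this output position is [1.5 / 0.2 / 5.6]. Elementwise product with the kernel and sum: 1.5·1 + 0.2·2 + 5.6·0.5.

4.7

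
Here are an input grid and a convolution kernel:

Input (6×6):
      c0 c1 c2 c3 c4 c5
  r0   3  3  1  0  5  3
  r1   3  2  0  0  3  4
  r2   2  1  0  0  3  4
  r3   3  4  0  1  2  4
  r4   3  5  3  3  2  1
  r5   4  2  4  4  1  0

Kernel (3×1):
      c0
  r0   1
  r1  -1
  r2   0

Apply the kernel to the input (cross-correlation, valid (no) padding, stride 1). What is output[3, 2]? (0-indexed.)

The receptive field on the input at this output position is [0 / 3 / 4]. Elementwise product with the kernel and sum: 0·1 + 3·-1.

-3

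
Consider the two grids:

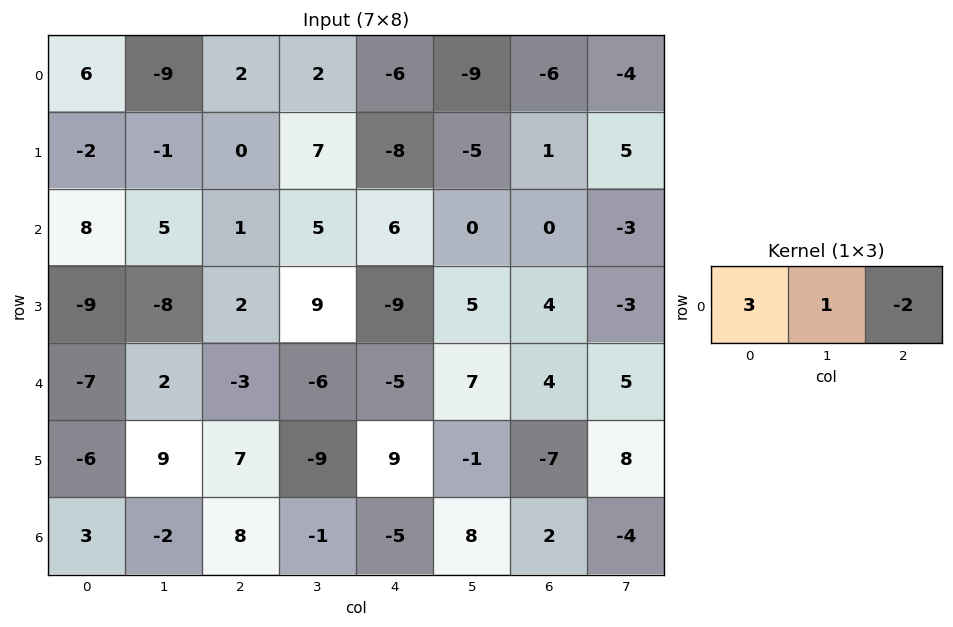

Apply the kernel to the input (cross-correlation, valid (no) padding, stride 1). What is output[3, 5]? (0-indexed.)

The receptive field on the input at this output position is [5 4 -3]. Elementwise product with the kernel and sum: 5·3 + 4·1 + -3·-2.

25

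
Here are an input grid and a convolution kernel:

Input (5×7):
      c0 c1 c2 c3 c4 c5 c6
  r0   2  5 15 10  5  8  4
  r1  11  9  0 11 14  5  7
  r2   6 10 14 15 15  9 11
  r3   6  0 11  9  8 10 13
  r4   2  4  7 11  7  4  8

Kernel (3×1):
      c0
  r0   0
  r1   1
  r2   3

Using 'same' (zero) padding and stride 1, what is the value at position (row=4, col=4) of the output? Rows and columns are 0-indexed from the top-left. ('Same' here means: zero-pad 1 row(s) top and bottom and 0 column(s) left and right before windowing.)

7

The receptive field on the zero-padded input at this output position is [8 / 7 / 0]. Elementwise product with the kernel and sum: 7·1 + 0·3.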